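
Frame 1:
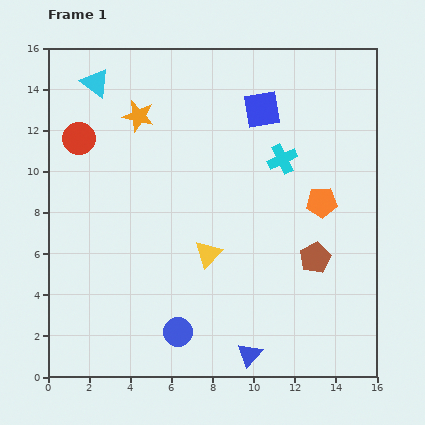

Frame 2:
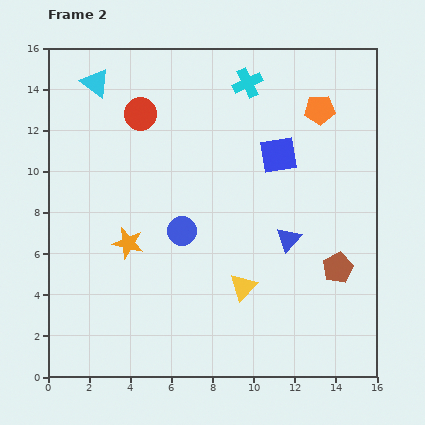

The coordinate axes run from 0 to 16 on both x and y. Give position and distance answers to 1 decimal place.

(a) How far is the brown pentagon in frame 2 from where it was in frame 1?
1.2

The brown pentagon moved from (13.0, 5.8) to (14.1, 5.3), a distance of √(1.1² + 0.5²) ≈ 1.2.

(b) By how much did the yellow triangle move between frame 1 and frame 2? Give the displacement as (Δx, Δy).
(1.7, -1.6)

The yellow triangle was at (7.8, 6.0) in frame 1 and (9.5, 4.4) in frame 2.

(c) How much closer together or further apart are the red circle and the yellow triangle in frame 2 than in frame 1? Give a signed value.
+1.4

Distance in frame 1: 8.4. Distance in frame 2: 9.8.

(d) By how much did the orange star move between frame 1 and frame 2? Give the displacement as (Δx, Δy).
(-0.5, -6.2)

The orange star was at (4.4, 12.7) in frame 1 and (3.9, 6.5) in frame 2.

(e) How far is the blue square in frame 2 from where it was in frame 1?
2.3

The blue square moved from (10.4, 13.0) to (11.2, 10.8), a distance of √(0.8² + 2.2²) ≈ 2.3.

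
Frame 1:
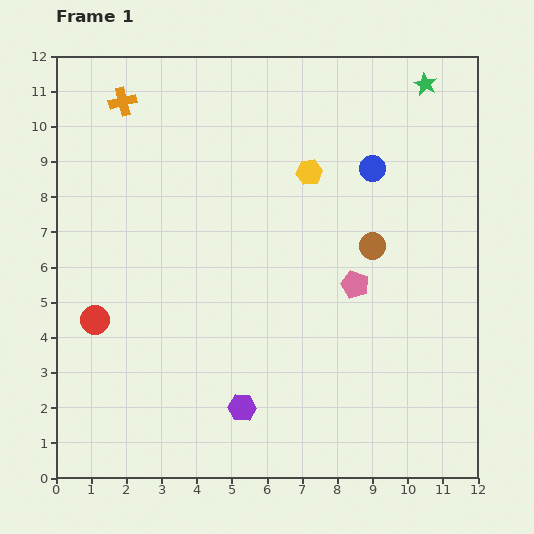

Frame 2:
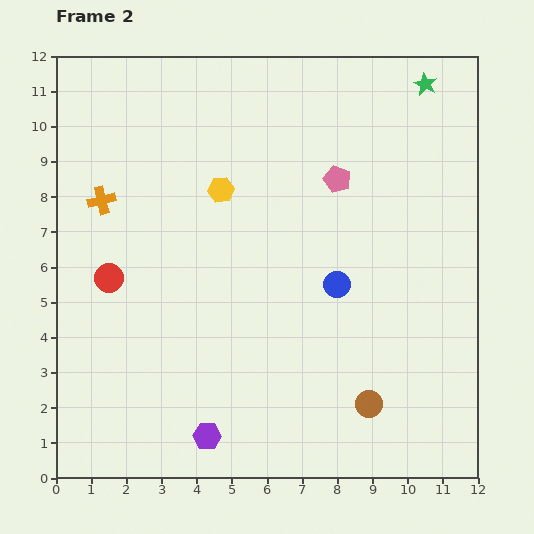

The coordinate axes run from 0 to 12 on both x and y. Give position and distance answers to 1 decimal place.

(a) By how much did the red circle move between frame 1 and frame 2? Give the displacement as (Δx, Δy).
(0.4, 1.2)

The red circle was at (1.1, 4.5) in frame 1 and (1.5, 5.7) in frame 2.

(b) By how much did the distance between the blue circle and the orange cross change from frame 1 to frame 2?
-0.2

Distance in frame 1: 7.3. Distance in frame 2: 7.1.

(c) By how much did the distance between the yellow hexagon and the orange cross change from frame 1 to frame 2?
-2.3

Distance in frame 1: 5.7. Distance in frame 2: 3.4.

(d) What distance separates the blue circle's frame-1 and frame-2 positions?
3.4

The blue circle moved from (9.0, 8.8) to (8.0, 5.5), a distance of √(1.0² + 3.3²) ≈ 3.4.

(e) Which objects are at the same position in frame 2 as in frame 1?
the green star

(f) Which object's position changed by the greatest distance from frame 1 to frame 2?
the brown circle

(moved 4.5; next 3.4)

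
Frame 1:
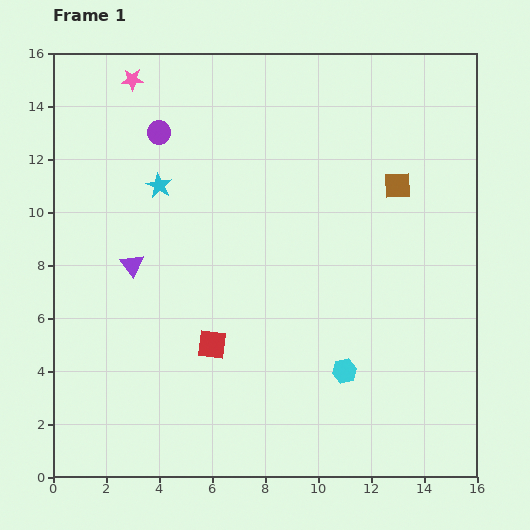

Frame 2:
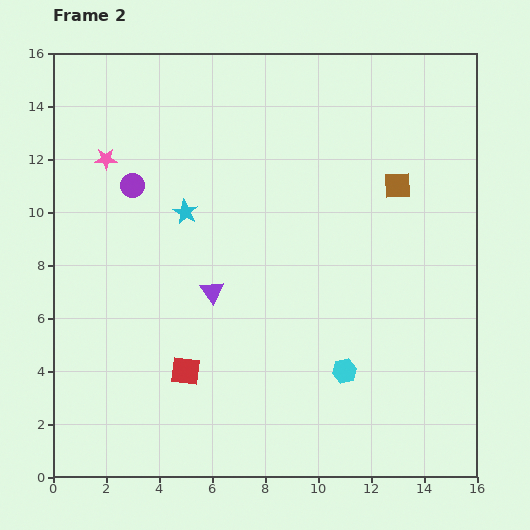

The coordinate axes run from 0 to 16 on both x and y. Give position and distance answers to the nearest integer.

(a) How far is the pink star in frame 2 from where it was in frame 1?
3

The pink star moved from (3, 15) to (2, 12), a distance of √(1² + 3²) ≈ 3.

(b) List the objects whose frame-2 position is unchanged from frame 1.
the cyan hexagon, the brown square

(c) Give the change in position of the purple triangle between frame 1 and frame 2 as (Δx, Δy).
(3, -1)

The purple triangle was at (3, 8) in frame 1 and (6, 7) in frame 2.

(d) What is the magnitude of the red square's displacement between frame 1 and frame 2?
1

The red square moved from (6, 5) to (5, 4), a distance of √(1² + 1²) ≈ 1.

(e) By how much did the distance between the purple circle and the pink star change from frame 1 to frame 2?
-1

Distance in frame 1: 2. Distance in frame 2: 1.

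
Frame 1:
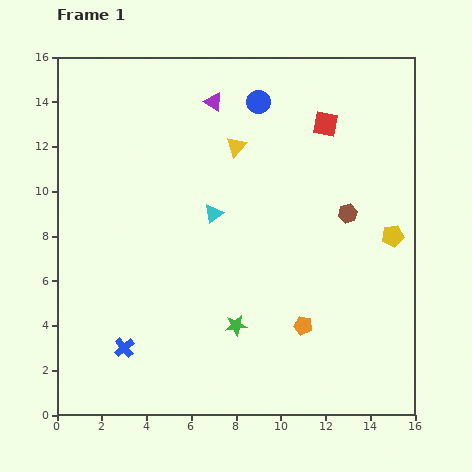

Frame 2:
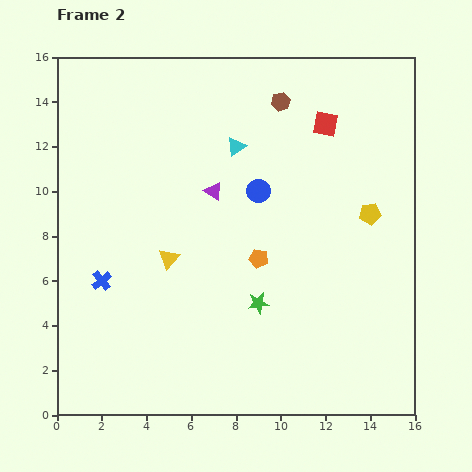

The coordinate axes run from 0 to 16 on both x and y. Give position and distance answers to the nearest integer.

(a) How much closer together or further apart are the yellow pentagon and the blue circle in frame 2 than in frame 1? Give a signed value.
-3

Distance in frame 1: 8. Distance in frame 2: 5.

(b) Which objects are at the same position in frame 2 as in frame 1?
the red square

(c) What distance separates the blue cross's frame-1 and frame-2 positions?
3

The blue cross moved from (3, 3) to (2, 6), a distance of √(1² + 3²) ≈ 3.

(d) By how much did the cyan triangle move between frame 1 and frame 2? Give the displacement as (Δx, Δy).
(1, 3)

The cyan triangle was at (7, 9) in frame 1 and (8, 12) in frame 2.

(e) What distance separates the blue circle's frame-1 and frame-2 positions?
4

The blue circle moved from (9, 14) to (9, 10), a distance of √(0² + 4²) ≈ 4.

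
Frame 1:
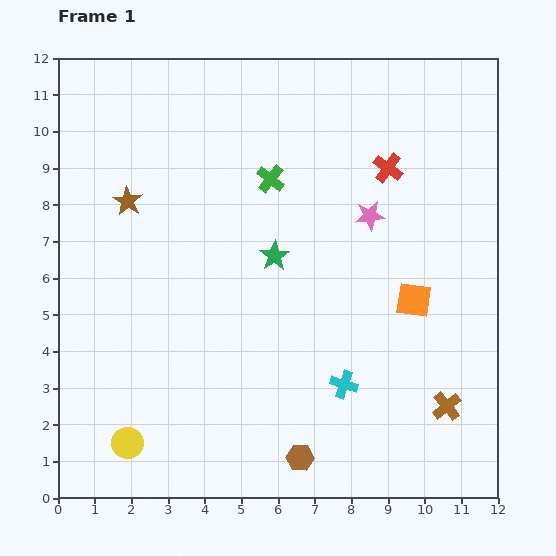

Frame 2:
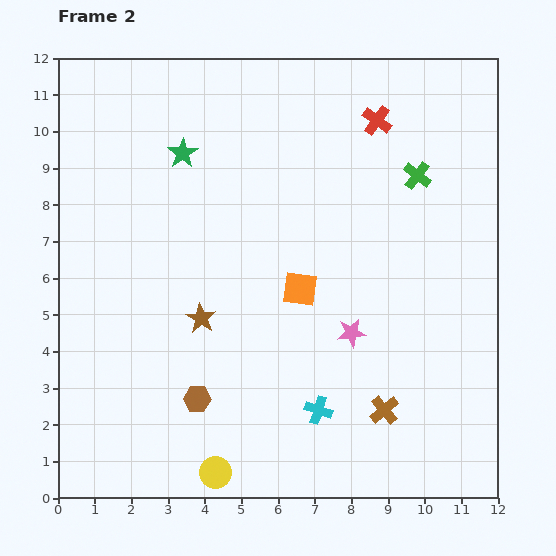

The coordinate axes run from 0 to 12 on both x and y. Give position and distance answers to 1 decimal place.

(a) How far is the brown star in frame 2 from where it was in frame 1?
3.8

The brown star moved from (1.9, 8.1) to (3.9, 4.9), a distance of √(2.0² + 3.2²) ≈ 3.8.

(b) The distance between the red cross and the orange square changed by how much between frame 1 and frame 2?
+1.4

Distance in frame 1: 3.7. Distance in frame 2: 5.1.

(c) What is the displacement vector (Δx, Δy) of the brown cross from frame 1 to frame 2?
(-1.7, -0.1)

The brown cross was at (10.6, 2.5) in frame 1 and (8.9, 2.4) in frame 2.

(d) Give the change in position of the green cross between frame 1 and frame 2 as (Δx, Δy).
(4.0, 0.1)

The green cross was at (5.8, 8.7) in frame 1 and (9.8, 8.8) in frame 2.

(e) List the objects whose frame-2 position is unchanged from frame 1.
none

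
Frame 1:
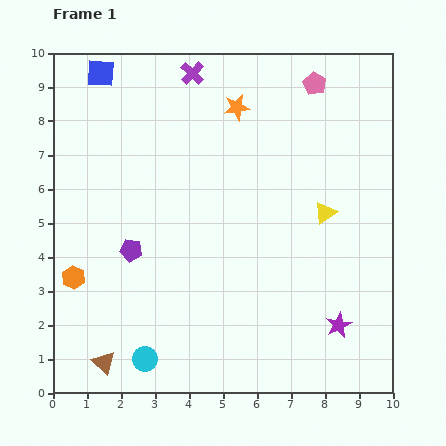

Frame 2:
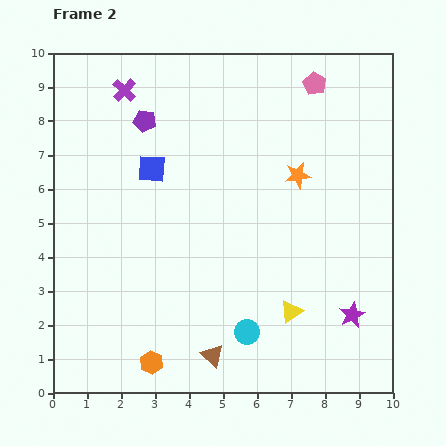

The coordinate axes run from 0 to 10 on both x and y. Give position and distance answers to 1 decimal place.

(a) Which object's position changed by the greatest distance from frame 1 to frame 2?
the purple pentagon

(moved 3.8; next 3.4)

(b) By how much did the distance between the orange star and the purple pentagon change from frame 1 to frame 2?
-0.4

Distance in frame 1: 5.2. Distance in frame 2: 4.8.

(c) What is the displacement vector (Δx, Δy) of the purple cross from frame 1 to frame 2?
(-2.0, -0.5)

The purple cross was at (4.1, 9.4) in frame 1 and (2.1, 8.9) in frame 2.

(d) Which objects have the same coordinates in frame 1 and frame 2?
the pink pentagon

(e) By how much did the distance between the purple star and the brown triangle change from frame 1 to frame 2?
-2.7

Distance in frame 1: 7.0. Distance in frame 2: 4.3.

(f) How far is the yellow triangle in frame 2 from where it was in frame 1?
3.1

The yellow triangle moved from (8.0, 5.3) to (7.0, 2.4), a distance of √(1.0² + 2.9²) ≈ 3.1.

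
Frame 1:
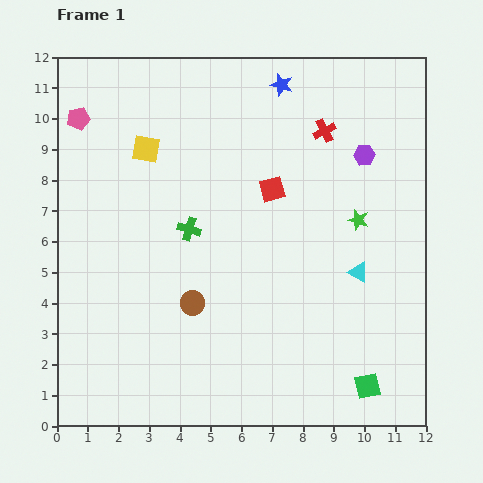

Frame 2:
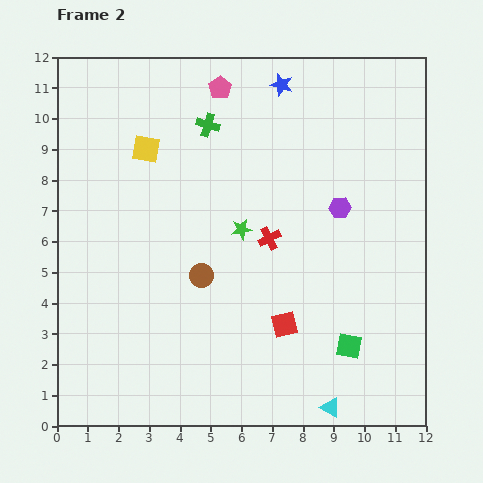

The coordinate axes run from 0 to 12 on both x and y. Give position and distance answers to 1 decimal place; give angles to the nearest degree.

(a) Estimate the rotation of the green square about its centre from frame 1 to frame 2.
24° clockwise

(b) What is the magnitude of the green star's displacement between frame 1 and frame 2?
3.8

The green star moved from (9.8, 6.7) to (6.0, 6.4), a distance of √(3.8² + 0.3²) ≈ 3.8.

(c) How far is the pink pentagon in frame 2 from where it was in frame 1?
4.7

The pink pentagon moved from (0.7, 10.0) to (5.3, 11.0), a distance of √(4.6² + 1.0²) ≈ 4.7.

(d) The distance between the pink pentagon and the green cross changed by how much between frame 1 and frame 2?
-3.8

Distance in frame 1: 5.1. Distance in frame 2: 1.3.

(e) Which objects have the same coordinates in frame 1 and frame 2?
the yellow square, the blue star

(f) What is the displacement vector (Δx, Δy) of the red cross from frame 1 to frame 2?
(-1.8, -3.5)

The red cross was at (8.7, 9.6) in frame 1 and (6.9, 6.1) in frame 2.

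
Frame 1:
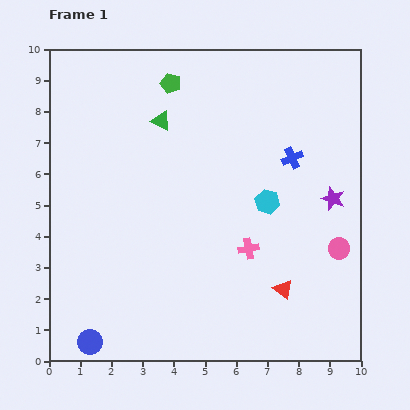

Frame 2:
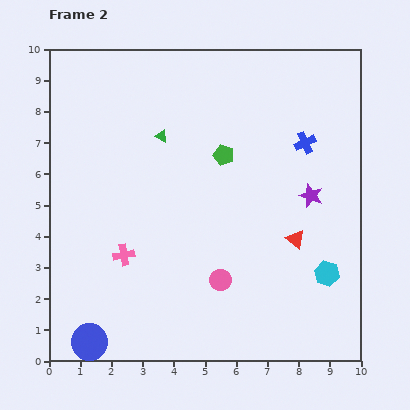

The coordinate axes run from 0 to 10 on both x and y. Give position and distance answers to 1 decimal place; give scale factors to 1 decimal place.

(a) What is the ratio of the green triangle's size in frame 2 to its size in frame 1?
0.6×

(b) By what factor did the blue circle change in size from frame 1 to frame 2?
1.5×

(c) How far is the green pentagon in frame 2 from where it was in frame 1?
2.9

The green pentagon moved from (3.9, 8.9) to (5.6, 6.6), a distance of √(1.7² + 2.3²) ≈ 2.9.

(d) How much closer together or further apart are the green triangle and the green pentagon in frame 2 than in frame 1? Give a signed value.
+0.9

Distance in frame 1: 1.2. Distance in frame 2: 2.1.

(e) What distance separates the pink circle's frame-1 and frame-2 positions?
3.9

The pink circle moved from (9.3, 3.6) to (5.5, 2.6), a distance of √(3.8² + 1.0²) ≈ 3.9.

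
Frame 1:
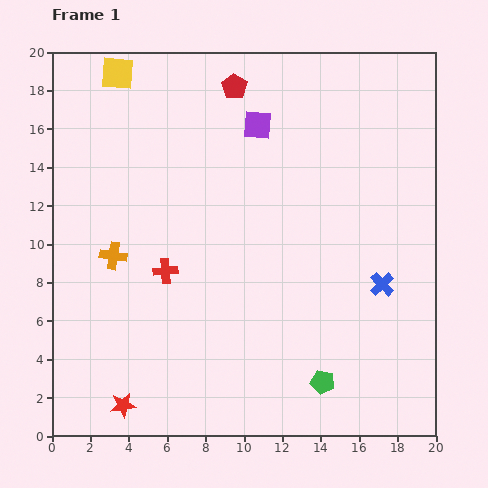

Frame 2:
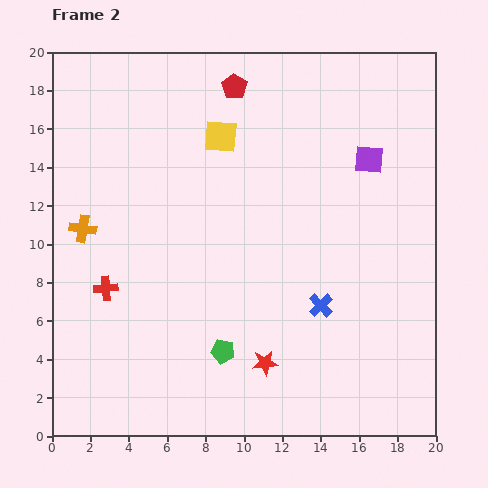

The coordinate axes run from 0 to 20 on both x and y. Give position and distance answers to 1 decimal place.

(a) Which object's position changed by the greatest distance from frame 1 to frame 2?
the red star

(moved 7.7; next 6.3)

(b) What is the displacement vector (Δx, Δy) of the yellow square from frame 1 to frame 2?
(5.4, -3.3)

The yellow square was at (3.4, 18.9) in frame 1 and (8.8, 15.6) in frame 2.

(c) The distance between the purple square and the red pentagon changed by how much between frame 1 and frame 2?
+5.7

Distance in frame 1: 2.3. Distance in frame 2: 8.0.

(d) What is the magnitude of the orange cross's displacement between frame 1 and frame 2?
2.1

The orange cross moved from (3.2, 9.4) to (1.6, 10.8), a distance of √(1.6² + 1.4²) ≈ 2.1.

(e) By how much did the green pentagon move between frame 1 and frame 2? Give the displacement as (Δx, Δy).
(-5.2, 1.6)

The green pentagon was at (14.1, 2.8) in frame 1 and (8.9, 4.4) in frame 2.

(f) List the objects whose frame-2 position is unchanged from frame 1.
the red pentagon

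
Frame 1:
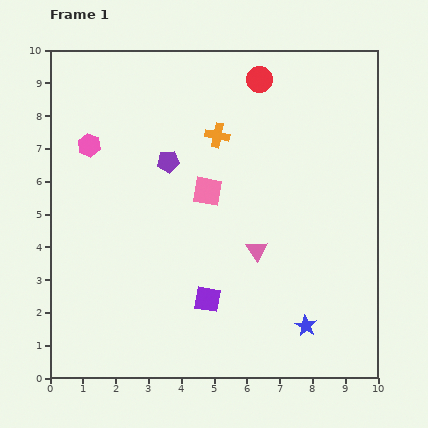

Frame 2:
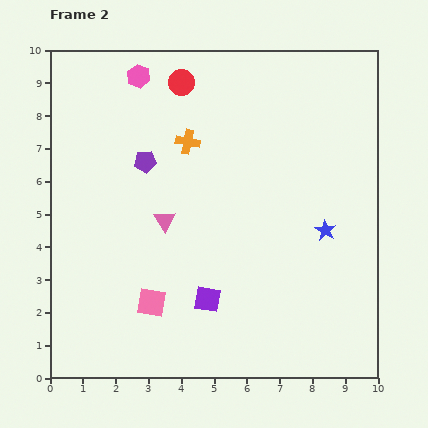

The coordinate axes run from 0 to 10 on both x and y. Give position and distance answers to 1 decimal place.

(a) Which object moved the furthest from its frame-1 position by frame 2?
the pink square

(moved 3.8; next 3.0)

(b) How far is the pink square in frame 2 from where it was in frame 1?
3.8

The pink square moved from (4.8, 5.7) to (3.1, 2.3), a distance of √(1.7² + 3.4²) ≈ 3.8.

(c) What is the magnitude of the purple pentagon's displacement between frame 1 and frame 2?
0.7

The purple pentagon moved from (3.6, 6.6) to (2.9, 6.6), a distance of √(0.7² + 0.0²) ≈ 0.7.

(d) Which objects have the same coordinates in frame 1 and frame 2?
the purple square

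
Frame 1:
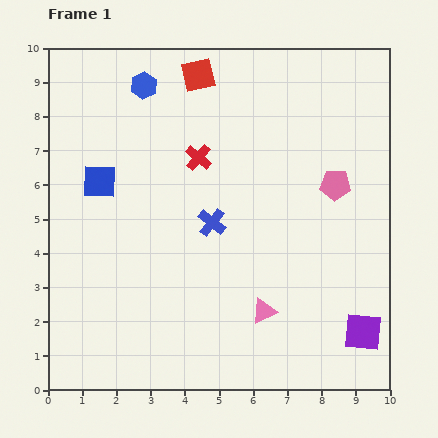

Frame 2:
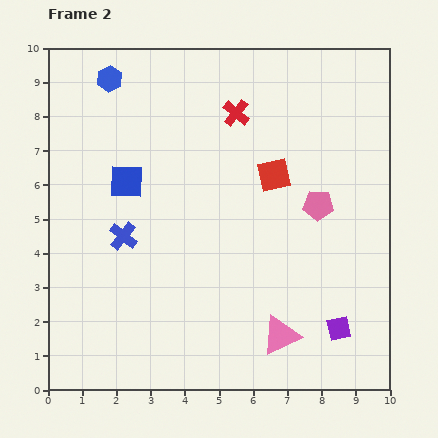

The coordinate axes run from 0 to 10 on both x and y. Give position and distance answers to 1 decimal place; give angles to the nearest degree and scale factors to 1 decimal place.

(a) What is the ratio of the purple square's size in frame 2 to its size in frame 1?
0.6×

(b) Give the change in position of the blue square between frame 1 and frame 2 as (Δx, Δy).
(0.8, 0.0)

The blue square was at (1.5, 6.1) in frame 1 and (2.3, 6.1) in frame 2.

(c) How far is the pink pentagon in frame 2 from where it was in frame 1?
0.8

The pink pentagon moved from (8.4, 6.0) to (7.9, 5.4), a distance of √(0.5² + 0.6²) ≈ 0.8.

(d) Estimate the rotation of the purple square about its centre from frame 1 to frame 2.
18° counter-clockwise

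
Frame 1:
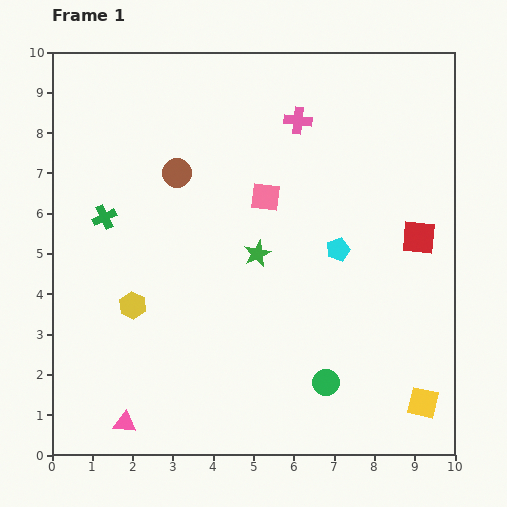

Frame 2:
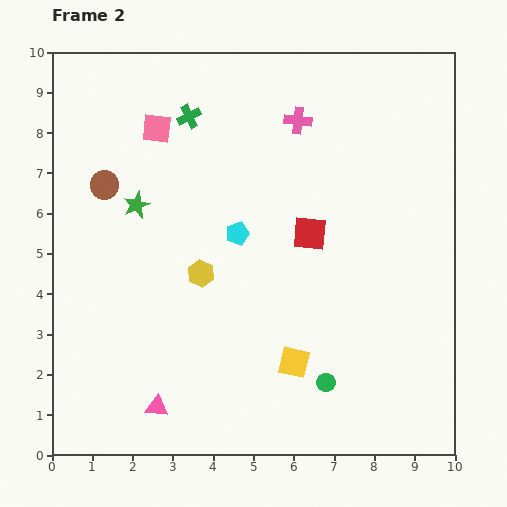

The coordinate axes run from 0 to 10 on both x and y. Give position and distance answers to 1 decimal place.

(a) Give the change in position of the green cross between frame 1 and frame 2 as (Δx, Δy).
(2.1, 2.5)

The green cross was at (1.3, 5.9) in frame 1 and (3.4, 8.4) in frame 2.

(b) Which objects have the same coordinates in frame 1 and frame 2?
the pink cross, the green circle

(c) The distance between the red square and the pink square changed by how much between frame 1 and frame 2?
+0.7

Distance in frame 1: 3.9. Distance in frame 2: 4.6.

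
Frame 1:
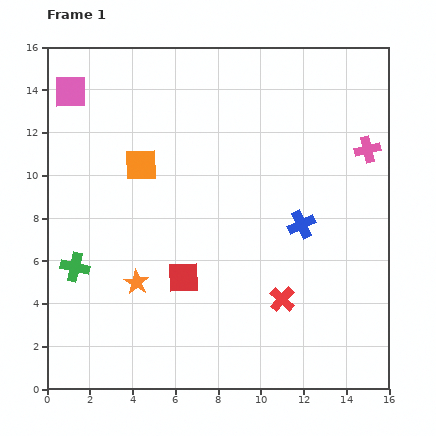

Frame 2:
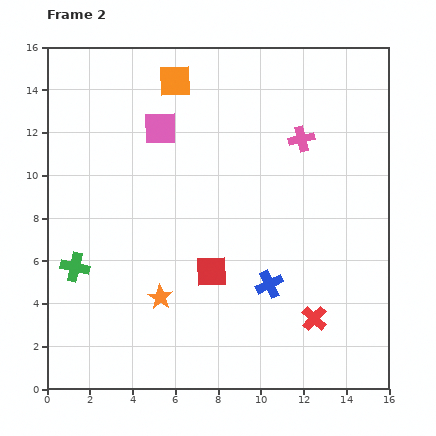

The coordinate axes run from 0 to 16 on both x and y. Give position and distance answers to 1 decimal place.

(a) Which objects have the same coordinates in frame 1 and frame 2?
the green cross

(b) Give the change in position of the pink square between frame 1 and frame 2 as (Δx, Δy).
(4.2, -1.7)

The pink square was at (1.1, 13.9) in frame 1 and (5.3, 12.2) in frame 2.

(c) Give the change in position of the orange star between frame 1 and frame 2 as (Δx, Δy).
(1.1, -0.7)

The orange star was at (4.2, 5.0) in frame 1 and (5.3, 4.3) in frame 2.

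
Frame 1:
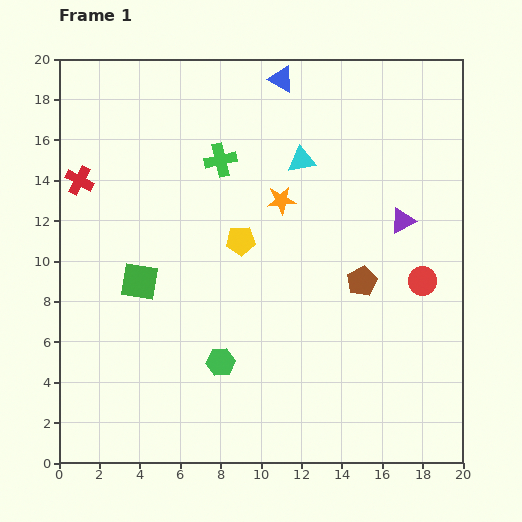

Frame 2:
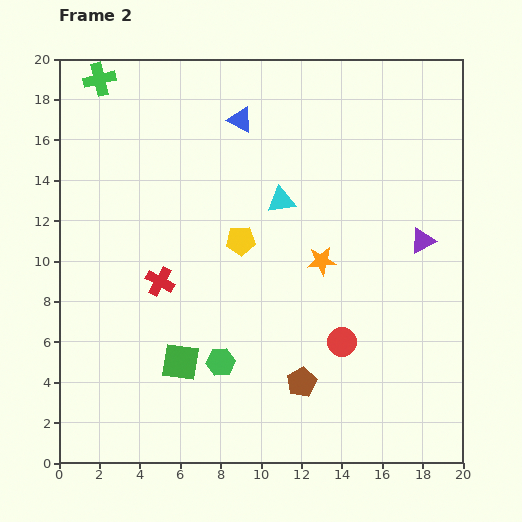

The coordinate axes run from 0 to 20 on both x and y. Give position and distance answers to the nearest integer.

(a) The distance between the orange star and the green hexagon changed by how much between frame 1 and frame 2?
-2

Distance in frame 1: 9. Distance in frame 2: 7.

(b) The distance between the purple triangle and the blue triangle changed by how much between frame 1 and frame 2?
+2

Distance in frame 1: 9. Distance in frame 2: 11.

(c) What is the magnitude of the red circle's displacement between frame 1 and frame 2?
5

The red circle moved from (18, 9) to (14, 6), a distance of √(4² + 3²) ≈ 5.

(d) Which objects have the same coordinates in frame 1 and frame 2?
the green hexagon, the yellow pentagon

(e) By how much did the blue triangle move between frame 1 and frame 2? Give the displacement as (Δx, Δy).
(-2, -2)

The blue triangle was at (11, 19) in frame 1 and (9, 17) in frame 2.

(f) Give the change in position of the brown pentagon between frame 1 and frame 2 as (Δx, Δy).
(-3, -5)

The brown pentagon was at (15, 9) in frame 1 and (12, 4) in frame 2.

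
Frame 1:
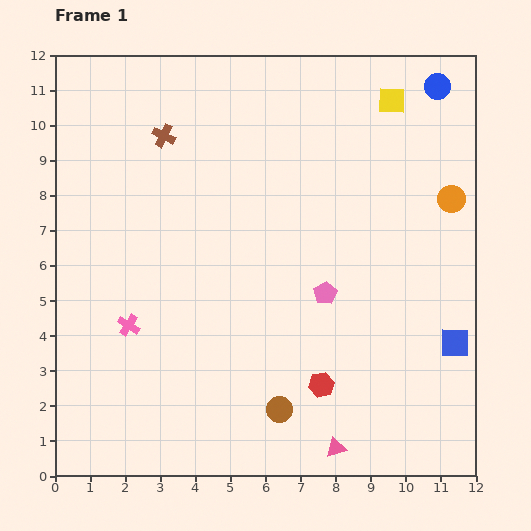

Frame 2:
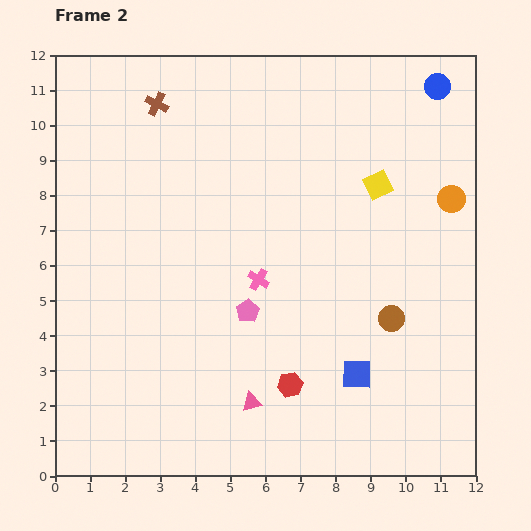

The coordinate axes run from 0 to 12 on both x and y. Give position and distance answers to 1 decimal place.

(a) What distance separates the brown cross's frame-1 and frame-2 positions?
0.9

The brown cross moved from (3.1, 9.7) to (2.9, 10.6), a distance of √(0.2² + 0.9²) ≈ 0.9.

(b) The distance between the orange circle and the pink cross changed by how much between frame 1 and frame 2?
-3.9

Distance in frame 1: 9.9. Distance in frame 2: 6.0.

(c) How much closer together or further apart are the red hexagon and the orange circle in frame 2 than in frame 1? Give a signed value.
+0.5

Distance in frame 1: 6.5. Distance in frame 2: 7.0.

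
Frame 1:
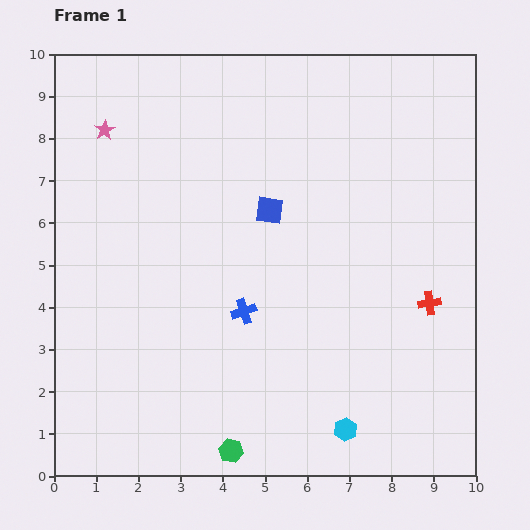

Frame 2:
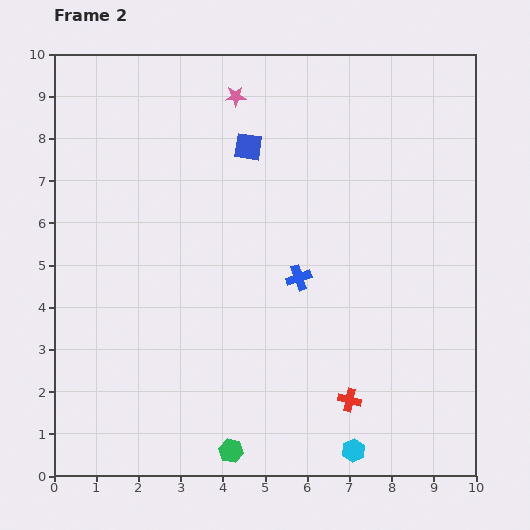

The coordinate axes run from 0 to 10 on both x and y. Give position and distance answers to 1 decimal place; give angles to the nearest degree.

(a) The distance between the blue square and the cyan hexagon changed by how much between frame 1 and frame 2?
+2.1

Distance in frame 1: 5.5. Distance in frame 2: 7.6.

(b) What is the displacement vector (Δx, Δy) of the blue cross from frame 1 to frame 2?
(1.3, 0.8)

The blue cross was at (4.5, 3.9) in frame 1 and (5.8, 4.7) in frame 2.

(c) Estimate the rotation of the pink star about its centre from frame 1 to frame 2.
28° clockwise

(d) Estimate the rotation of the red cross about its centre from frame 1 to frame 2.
20° clockwise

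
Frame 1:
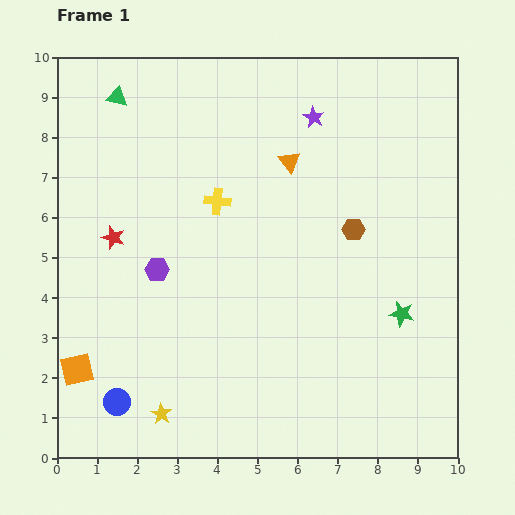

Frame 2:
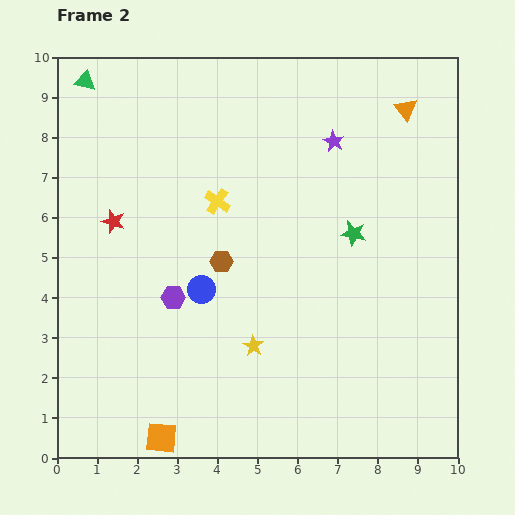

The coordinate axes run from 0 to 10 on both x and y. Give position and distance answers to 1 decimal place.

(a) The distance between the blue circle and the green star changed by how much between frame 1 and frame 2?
-3.4

Distance in frame 1: 7.4. Distance in frame 2: 4.0.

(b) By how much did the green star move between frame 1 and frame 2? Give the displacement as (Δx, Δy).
(-1.2, 2.0)

The green star was at (8.6, 3.6) in frame 1 and (7.4, 5.6) in frame 2.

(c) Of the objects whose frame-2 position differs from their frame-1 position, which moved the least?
the red star

(moved 0.4)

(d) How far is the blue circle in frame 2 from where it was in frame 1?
3.5

The blue circle moved from (1.5, 1.4) to (3.6, 4.2), a distance of √(2.1² + 2.8²) ≈ 3.5.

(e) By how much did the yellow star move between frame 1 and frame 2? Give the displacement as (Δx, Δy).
(2.3, 1.7)

The yellow star was at (2.6, 1.1) in frame 1 and (4.9, 2.8) in frame 2.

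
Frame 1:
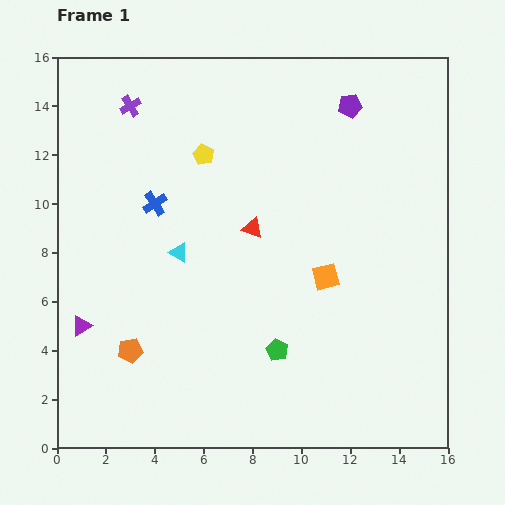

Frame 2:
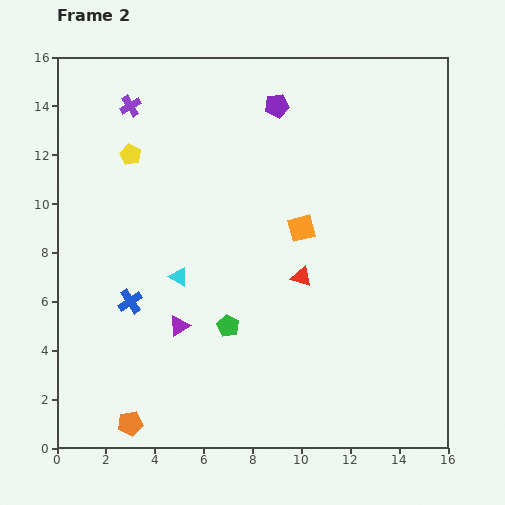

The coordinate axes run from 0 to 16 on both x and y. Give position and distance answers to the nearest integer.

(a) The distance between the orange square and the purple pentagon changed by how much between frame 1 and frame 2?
-2

Distance in frame 1: 7. Distance in frame 2: 5.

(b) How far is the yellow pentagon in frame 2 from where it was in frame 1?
3

The yellow pentagon moved from (6, 12) to (3, 12), a distance of √(3² + 0²) ≈ 3.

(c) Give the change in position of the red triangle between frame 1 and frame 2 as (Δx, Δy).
(2, -2)

The red triangle was at (8, 9) in frame 1 and (10, 7) in frame 2.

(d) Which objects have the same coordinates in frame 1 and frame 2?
the purple cross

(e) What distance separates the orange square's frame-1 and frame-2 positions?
2

The orange square moved from (11, 7) to (10, 9), a distance of √(1² + 2²) ≈ 2.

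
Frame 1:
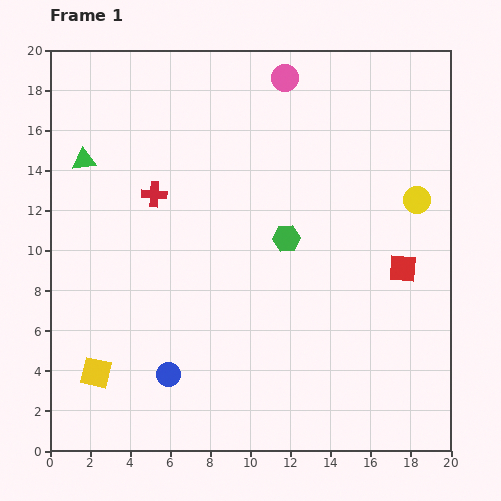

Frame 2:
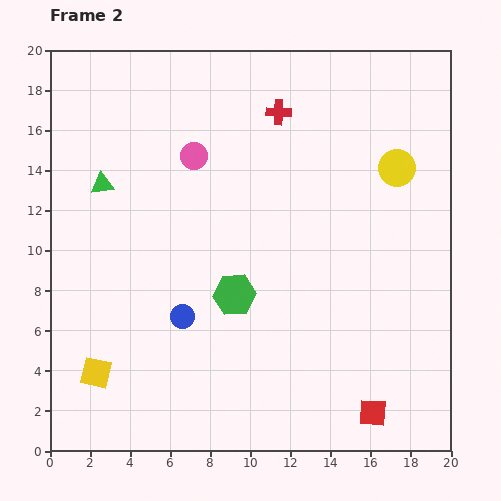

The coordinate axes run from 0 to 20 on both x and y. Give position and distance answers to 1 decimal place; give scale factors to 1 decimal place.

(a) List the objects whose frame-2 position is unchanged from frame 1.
the yellow square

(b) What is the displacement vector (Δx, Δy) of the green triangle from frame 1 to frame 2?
(0.9, -1.2)

The green triangle was at (1.7, 14.5) in frame 1 and (2.6, 13.3) in frame 2.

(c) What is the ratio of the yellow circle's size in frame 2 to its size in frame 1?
1.4×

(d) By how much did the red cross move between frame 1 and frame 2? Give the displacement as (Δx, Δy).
(6.2, 4.1)

The red cross was at (5.2, 12.8) in frame 1 and (11.4, 16.9) in frame 2.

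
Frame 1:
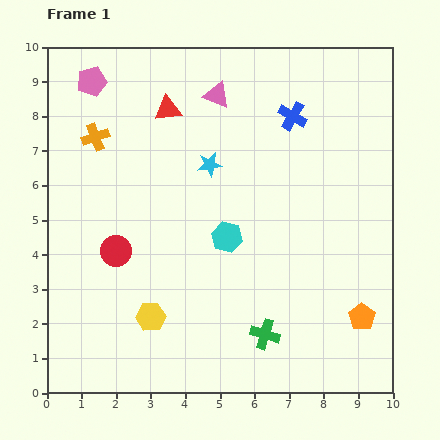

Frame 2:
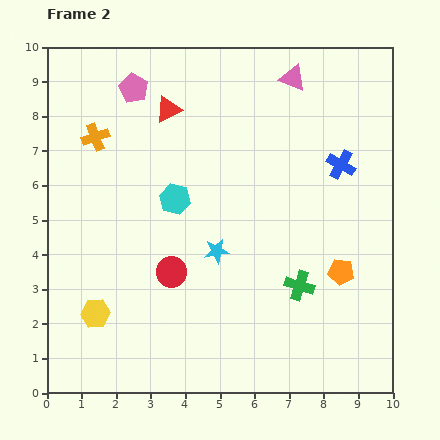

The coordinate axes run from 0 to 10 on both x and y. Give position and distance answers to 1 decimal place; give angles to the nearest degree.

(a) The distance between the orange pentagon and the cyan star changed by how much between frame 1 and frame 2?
-2.6

Distance in frame 1: 6.2. Distance in frame 2: 3.6.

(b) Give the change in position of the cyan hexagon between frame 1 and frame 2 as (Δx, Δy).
(-1.5, 1.1)

The cyan hexagon was at (5.2, 4.5) in frame 1 and (3.7, 5.6) in frame 2.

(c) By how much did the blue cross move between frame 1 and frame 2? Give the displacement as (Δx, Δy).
(1.4, -1.4)

The blue cross was at (7.1, 8.0) in frame 1 and (8.5, 6.6) in frame 2.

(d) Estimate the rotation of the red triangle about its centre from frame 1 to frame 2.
18° counter-clockwise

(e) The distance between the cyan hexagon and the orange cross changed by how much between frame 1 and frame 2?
-1.9

Distance in frame 1: 4.8. Distance in frame 2: 2.9.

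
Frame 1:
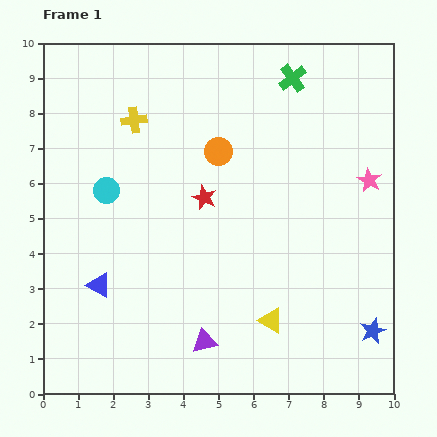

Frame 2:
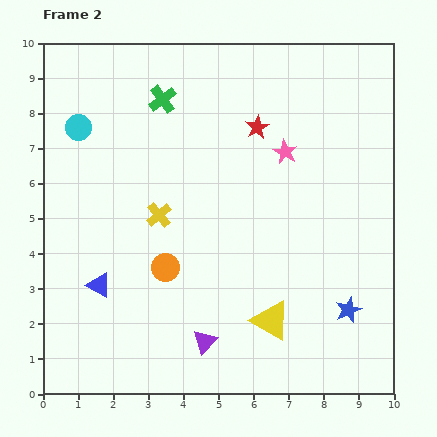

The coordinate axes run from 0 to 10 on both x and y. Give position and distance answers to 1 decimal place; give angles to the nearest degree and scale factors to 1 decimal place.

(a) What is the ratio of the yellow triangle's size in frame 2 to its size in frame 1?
1.6×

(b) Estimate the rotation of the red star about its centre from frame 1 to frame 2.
19° clockwise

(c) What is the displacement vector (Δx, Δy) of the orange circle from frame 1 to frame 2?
(-1.5, -3.3)

The orange circle was at (5.0, 6.9) in frame 1 and (3.5, 3.6) in frame 2.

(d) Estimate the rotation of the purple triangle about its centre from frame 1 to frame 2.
34° counter-clockwise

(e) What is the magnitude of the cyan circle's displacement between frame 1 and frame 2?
2.0

The cyan circle moved from (1.8, 5.8) to (1.0, 7.6), a distance of √(0.8² + 1.8²) ≈ 2.0.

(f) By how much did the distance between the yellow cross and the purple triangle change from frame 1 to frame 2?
-2.8

Distance in frame 1: 6.6. Distance in frame 2: 3.8.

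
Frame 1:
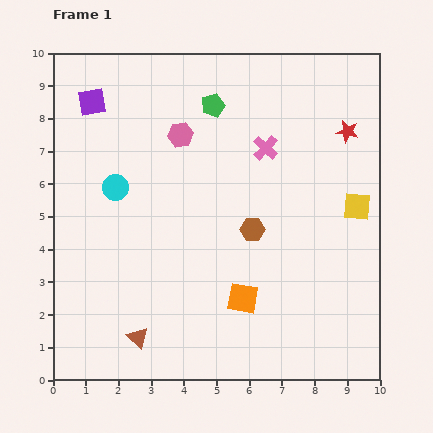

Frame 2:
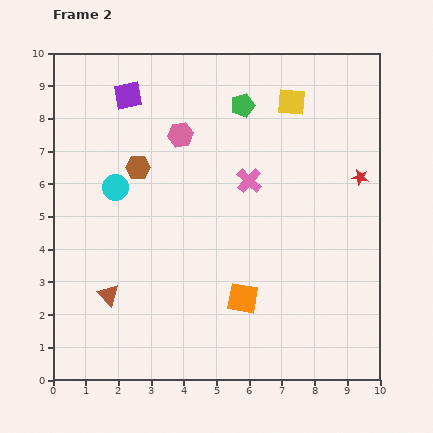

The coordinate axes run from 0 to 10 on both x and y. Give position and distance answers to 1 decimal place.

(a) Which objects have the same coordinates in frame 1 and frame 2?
the pink hexagon, the orange square, the cyan circle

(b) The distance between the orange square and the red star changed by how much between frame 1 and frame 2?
-0.8

Distance in frame 1: 6.0. Distance in frame 2: 5.2.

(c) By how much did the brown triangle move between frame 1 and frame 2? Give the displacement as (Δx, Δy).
(-0.9, 1.3)

The brown triangle was at (2.6, 1.3) in frame 1 and (1.7, 2.6) in frame 2.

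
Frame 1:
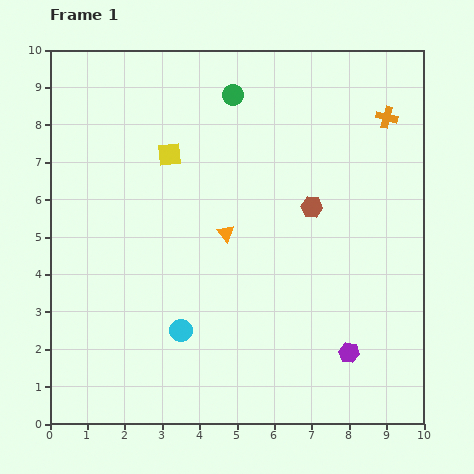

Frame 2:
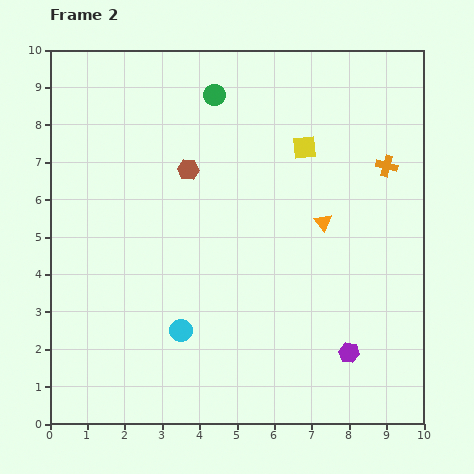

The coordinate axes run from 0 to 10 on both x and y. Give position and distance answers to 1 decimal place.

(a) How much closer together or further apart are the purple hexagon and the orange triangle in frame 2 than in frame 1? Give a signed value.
-1.0

Distance in frame 1: 4.6. Distance in frame 2: 3.6.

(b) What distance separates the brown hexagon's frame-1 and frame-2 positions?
3.4

The brown hexagon moved from (7.0, 5.8) to (3.7, 6.8), a distance of √(3.3² + 1.0²) ≈ 3.4.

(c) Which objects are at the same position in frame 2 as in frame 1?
the purple hexagon, the cyan circle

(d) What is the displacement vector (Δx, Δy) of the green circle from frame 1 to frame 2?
(-0.5, 0.0)

The green circle was at (4.9, 8.8) in frame 1 and (4.4, 8.8) in frame 2.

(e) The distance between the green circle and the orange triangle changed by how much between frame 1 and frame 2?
+0.8

Distance in frame 1: 3.7. Distance in frame 2: 4.5.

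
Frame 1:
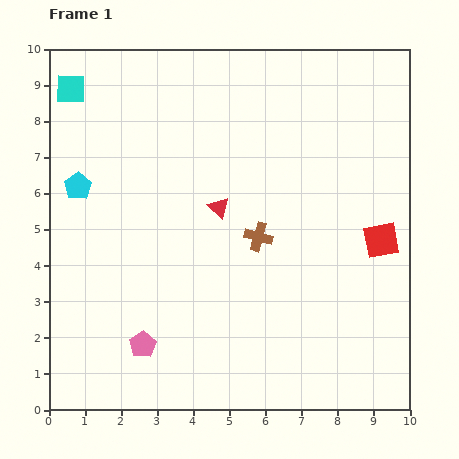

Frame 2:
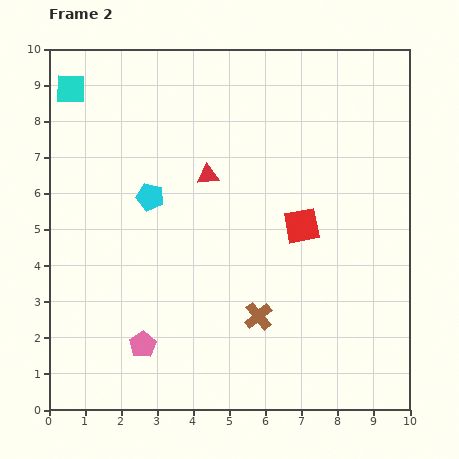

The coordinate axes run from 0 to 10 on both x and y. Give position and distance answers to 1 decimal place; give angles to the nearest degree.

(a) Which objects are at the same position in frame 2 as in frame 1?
the pink pentagon, the cyan square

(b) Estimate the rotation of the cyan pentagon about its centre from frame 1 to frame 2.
24° counter-clockwise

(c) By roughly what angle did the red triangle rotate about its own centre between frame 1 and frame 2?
49° counter-clockwise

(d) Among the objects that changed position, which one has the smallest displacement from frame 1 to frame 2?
the red triangle

(moved 0.9)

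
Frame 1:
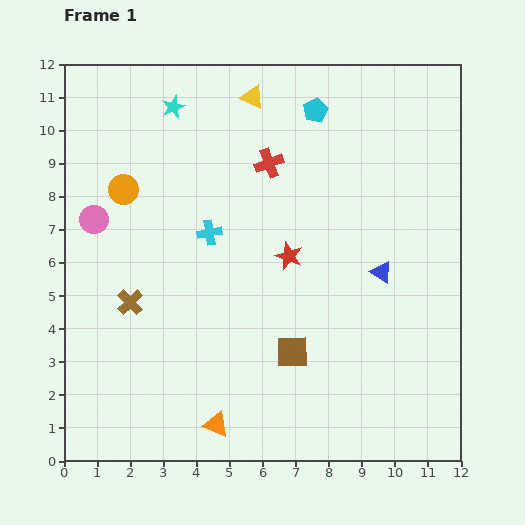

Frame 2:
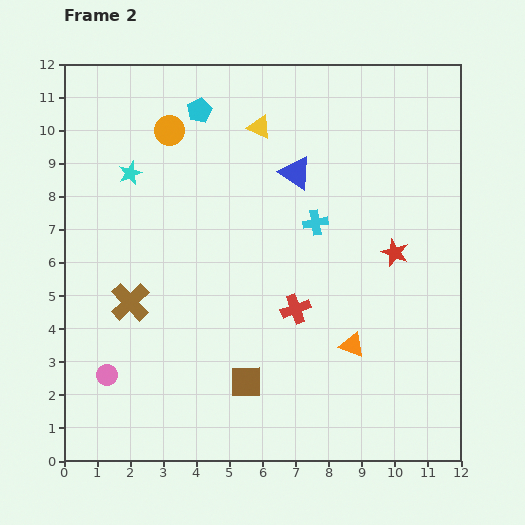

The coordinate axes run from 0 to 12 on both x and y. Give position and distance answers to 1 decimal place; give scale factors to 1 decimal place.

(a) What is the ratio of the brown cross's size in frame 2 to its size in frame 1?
1.5×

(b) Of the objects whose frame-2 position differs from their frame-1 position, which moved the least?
the yellow triangle

(moved 0.9)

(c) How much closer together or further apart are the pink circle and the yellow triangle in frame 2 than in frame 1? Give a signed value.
+2.7

Distance in frame 1: 6.1. Distance in frame 2: 8.8.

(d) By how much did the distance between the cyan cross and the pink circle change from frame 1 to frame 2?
+4.3

Distance in frame 1: 3.5. Distance in frame 2: 7.8.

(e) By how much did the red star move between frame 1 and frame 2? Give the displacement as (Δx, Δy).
(3.2, 0.1)

The red star was at (6.8, 6.2) in frame 1 and (10.0, 6.3) in frame 2.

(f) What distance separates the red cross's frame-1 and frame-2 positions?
4.5

The red cross moved from (6.2, 9.0) to (7.0, 4.6), a distance of √(0.8² + 4.4²) ≈ 4.5.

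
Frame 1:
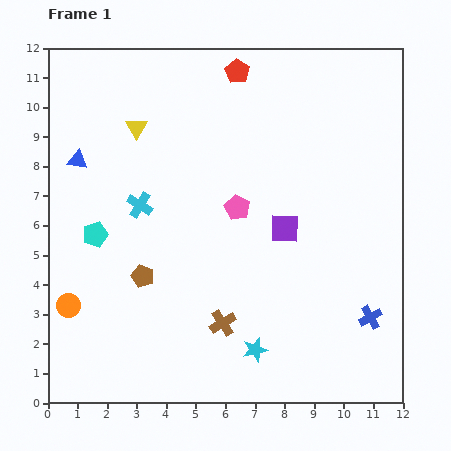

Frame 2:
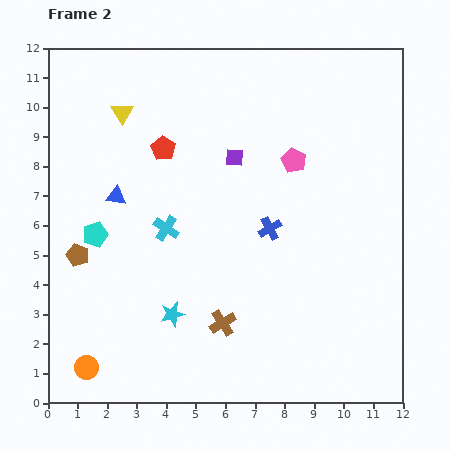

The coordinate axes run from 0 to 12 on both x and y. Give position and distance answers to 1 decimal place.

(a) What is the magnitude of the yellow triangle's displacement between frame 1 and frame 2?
0.7

The yellow triangle moved from (3.0, 9.3) to (2.5, 9.8), a distance of √(0.5² + 0.5²) ≈ 0.7.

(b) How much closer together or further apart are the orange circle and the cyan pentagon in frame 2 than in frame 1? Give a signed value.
+1.9

Distance in frame 1: 2.6. Distance in frame 2: 4.5.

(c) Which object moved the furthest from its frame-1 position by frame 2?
the blue cross

(moved 4.5; next 3.6)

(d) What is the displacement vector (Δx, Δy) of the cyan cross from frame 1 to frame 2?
(0.9, -0.8)

The cyan cross was at (3.1, 6.7) in frame 1 and (4.0, 5.9) in frame 2.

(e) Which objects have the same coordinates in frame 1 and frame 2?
the brown cross, the cyan pentagon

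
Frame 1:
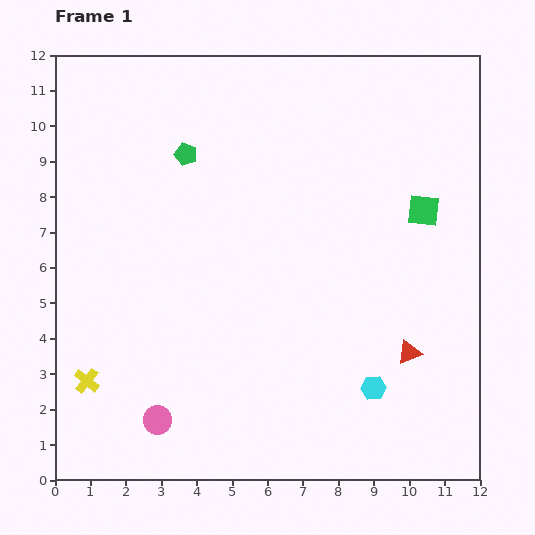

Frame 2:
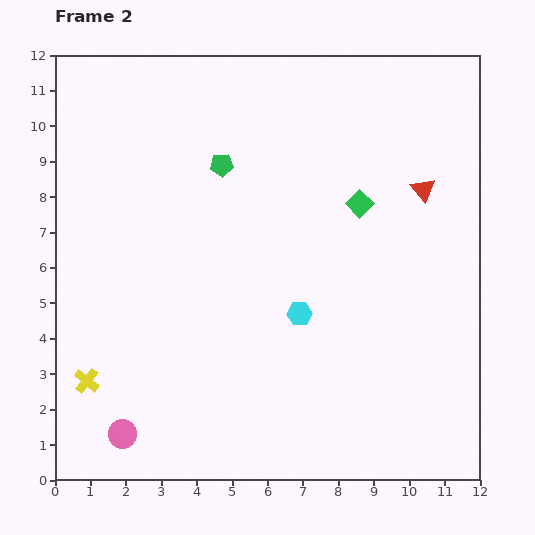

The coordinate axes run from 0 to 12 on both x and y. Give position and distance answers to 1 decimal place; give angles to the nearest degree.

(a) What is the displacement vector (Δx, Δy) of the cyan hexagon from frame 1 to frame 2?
(-2.1, 2.1)

The cyan hexagon was at (9.0, 2.6) in frame 1 and (6.9, 4.7) in frame 2.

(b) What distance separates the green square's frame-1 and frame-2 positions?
1.8

The green square moved from (10.4, 7.6) to (8.6, 7.8), a distance of √(1.8² + 0.2²) ≈ 1.8.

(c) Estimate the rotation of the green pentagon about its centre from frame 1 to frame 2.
21° counter-clockwise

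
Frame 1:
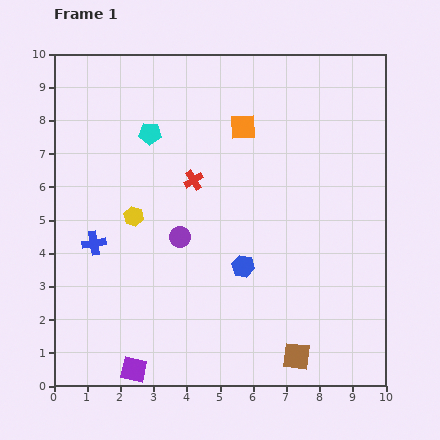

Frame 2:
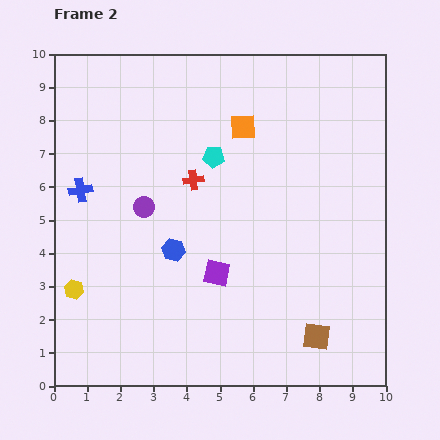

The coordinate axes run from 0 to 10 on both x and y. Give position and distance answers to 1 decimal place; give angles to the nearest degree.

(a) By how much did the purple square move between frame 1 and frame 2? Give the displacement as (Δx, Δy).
(2.5, 2.9)

The purple square was at (2.4, 0.5) in frame 1 and (4.9, 3.4) in frame 2.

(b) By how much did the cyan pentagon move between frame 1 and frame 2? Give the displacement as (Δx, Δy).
(1.9, -0.7)

The cyan pentagon was at (2.9, 7.6) in frame 1 and (4.8, 6.9) in frame 2.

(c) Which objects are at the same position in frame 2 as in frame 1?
the red cross, the orange square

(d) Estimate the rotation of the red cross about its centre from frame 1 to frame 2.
24° clockwise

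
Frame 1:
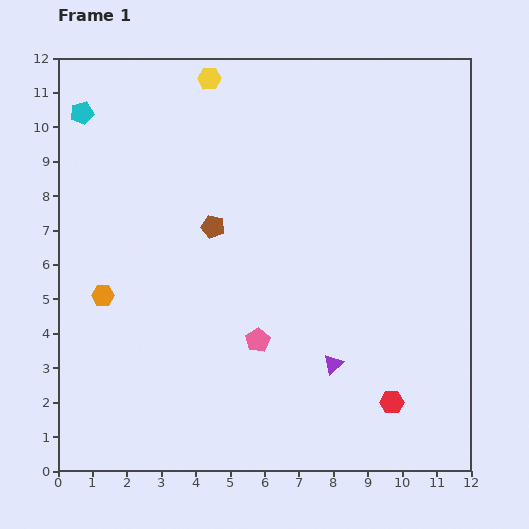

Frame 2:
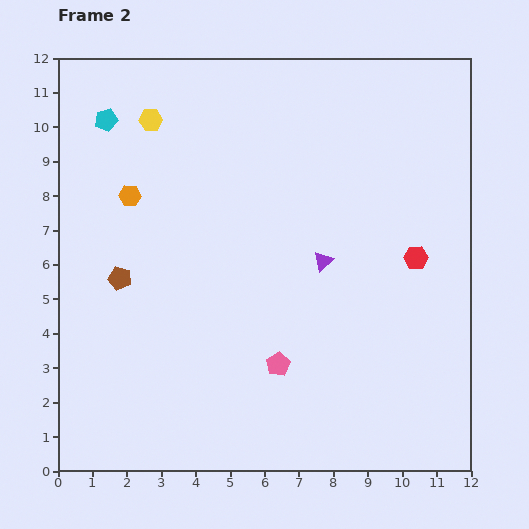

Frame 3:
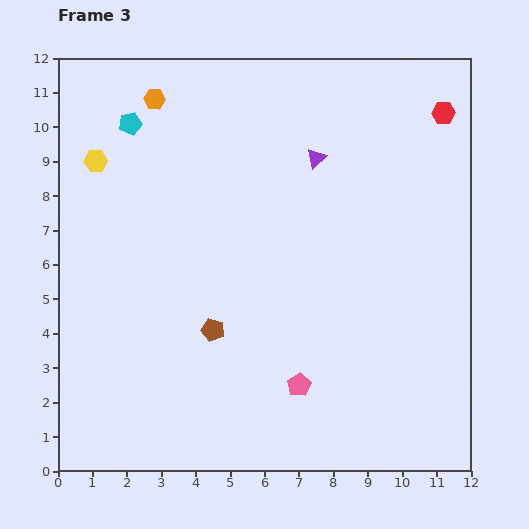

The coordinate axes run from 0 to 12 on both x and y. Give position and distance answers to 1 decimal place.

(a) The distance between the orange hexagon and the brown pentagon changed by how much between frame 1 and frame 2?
-1.4

Distance in frame 1: 3.8. Distance in frame 2: 2.4.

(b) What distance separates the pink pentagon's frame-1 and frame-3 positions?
1.8

The pink pentagon moved from (5.8, 3.8) to (7.0, 2.5), a distance of √(1.2² + 1.3²) ≈ 1.8.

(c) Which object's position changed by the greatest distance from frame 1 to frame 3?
the red hexagon

(moved 8.5; next 6.0)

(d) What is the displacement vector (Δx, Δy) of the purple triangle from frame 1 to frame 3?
(-0.5, 6.0)

The purple triangle was at (8.0, 3.1) in frame 1 and (7.5, 9.1) in frame 3.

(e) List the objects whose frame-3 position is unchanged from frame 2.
none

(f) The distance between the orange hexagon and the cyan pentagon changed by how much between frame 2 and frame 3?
-1.3

Distance in frame 2: 2.3. Distance in frame 3: 1.0.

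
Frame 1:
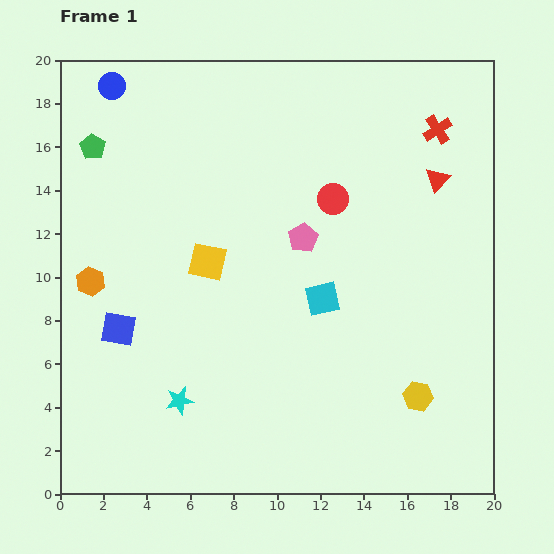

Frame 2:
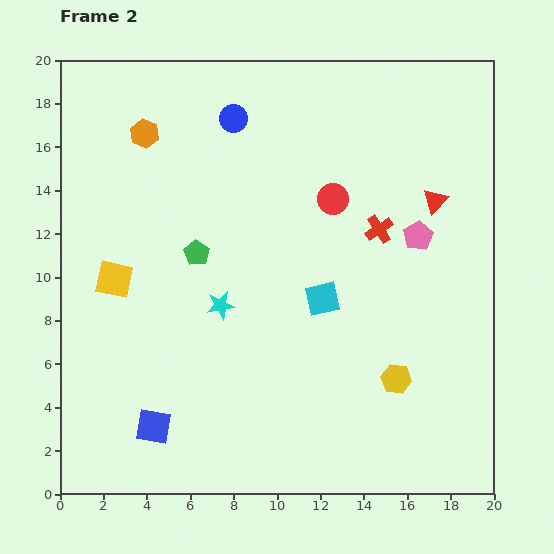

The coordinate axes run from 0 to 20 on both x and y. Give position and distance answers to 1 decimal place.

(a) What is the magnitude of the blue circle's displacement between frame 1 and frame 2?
5.8

The blue circle moved from (2.4, 18.8) to (8.0, 17.3), a distance of √(5.6² + 1.5²) ≈ 5.8.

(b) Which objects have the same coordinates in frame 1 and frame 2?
the red circle, the cyan square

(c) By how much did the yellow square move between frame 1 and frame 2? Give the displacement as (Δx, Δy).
(-4.3, -0.8)

The yellow square was at (6.8, 10.7) in frame 1 and (2.5, 9.9) in frame 2.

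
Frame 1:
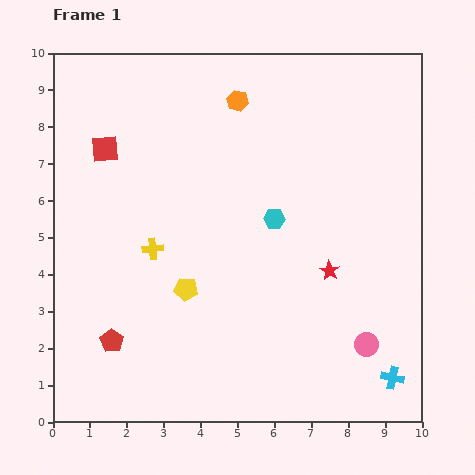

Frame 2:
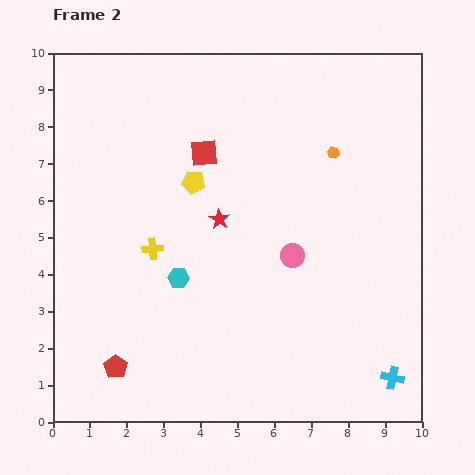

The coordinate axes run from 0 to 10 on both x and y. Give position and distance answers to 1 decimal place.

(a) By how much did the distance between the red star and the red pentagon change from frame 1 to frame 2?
-1.3

Distance in frame 1: 6.2. Distance in frame 2: 4.9.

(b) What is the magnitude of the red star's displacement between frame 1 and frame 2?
3.3

The red star moved from (7.5, 4.1) to (4.5, 5.5), a distance of √(3.0² + 1.4²) ≈ 3.3.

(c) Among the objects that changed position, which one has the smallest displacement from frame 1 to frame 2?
the red pentagon

(moved 0.7)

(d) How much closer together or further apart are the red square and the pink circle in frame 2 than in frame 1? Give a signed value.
-5.2

Distance in frame 1: 8.9. Distance in frame 2: 3.7.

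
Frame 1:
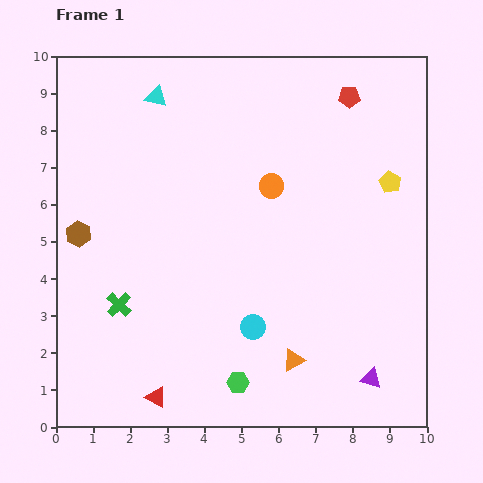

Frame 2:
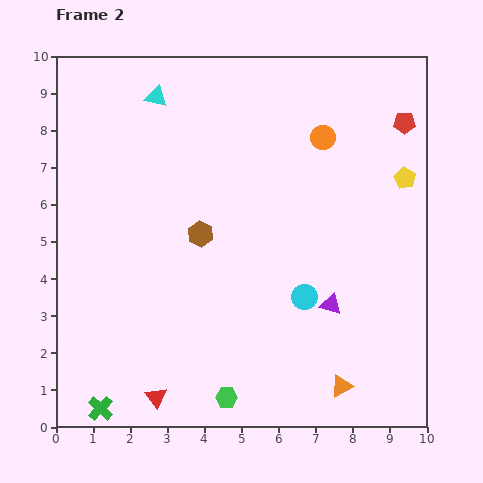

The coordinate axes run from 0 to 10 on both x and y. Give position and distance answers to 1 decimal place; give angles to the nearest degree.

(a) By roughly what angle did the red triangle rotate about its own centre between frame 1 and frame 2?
26° clockwise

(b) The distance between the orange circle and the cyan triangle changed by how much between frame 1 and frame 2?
+0.7

Distance in frame 1: 3.9. Distance in frame 2: 4.6.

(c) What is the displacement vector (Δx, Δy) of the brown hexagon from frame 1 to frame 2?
(3.3, 0.0)

The brown hexagon was at (0.6, 5.2) in frame 1 and (3.9, 5.2) in frame 2.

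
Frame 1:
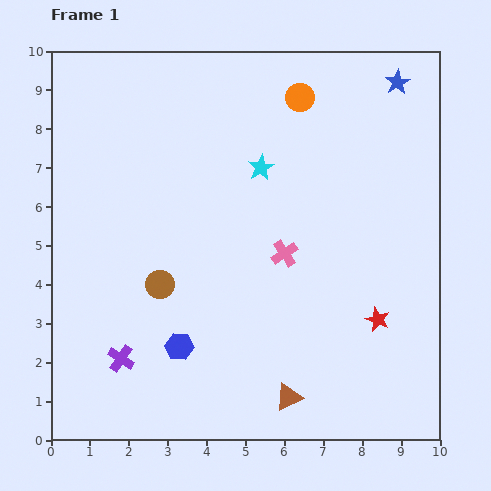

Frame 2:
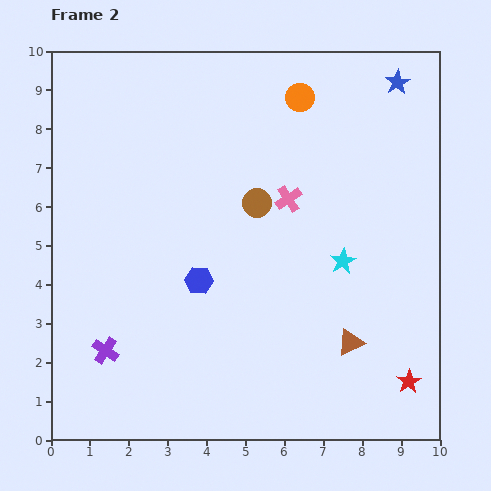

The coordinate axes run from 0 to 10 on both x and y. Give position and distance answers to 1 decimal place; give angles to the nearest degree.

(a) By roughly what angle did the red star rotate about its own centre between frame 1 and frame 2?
18° clockwise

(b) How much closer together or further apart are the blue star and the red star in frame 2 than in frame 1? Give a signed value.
+1.6

Distance in frame 1: 6.1. Distance in frame 2: 7.7.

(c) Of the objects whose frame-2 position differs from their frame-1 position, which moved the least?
the purple cross

(moved 0.4)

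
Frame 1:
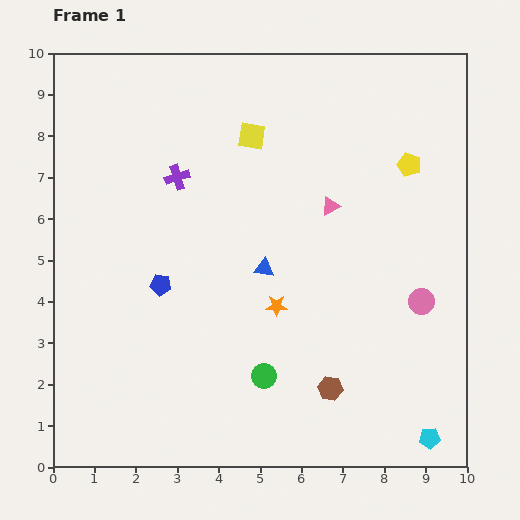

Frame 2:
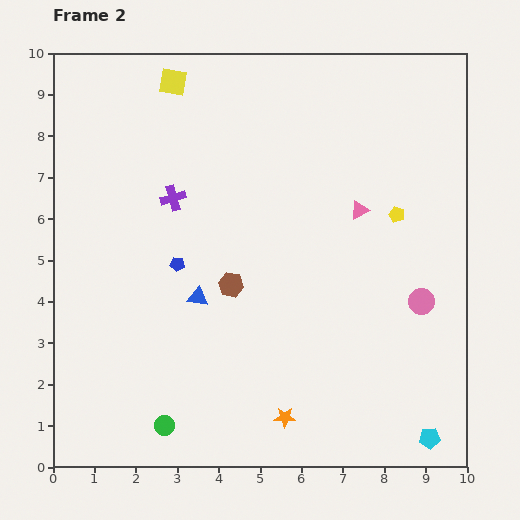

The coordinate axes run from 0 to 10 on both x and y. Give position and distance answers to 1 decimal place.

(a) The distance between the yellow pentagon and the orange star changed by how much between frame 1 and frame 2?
+0.9

Distance in frame 1: 4.7. Distance in frame 2: 5.6.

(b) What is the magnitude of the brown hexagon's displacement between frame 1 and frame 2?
3.5

The brown hexagon moved from (6.7, 1.9) to (4.3, 4.4), a distance of √(2.4² + 2.5²) ≈ 3.5.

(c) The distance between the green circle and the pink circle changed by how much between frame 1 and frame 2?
+2.7

Distance in frame 1: 4.2. Distance in frame 2: 6.9.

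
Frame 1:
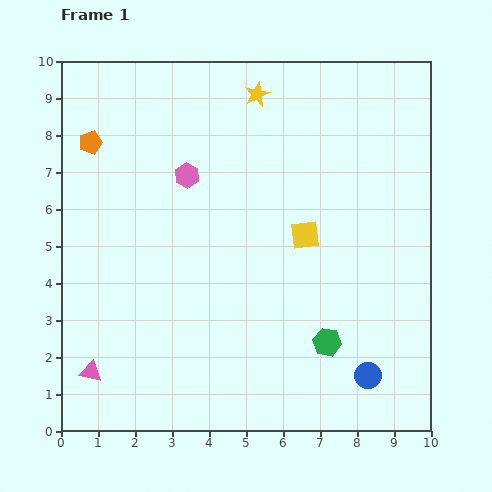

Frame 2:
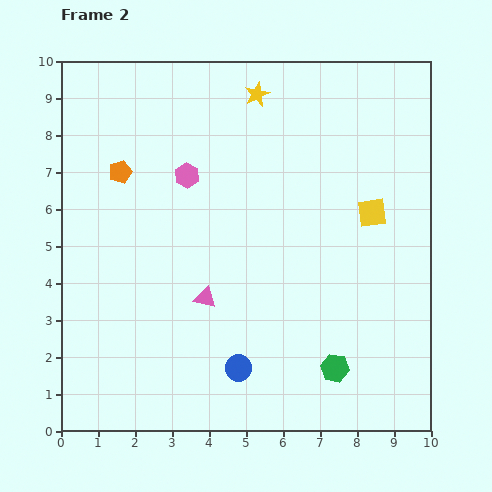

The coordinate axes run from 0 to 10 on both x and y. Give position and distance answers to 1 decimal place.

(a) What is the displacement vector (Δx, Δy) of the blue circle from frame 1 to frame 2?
(-3.5, 0.2)

The blue circle was at (8.3, 1.5) in frame 1 and (4.8, 1.7) in frame 2.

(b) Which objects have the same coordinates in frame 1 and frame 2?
the pink hexagon, the yellow star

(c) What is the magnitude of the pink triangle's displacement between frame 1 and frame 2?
3.7

The pink triangle moved from (0.8, 1.6) to (3.9, 3.6), a distance of √(3.1² + 2.0²) ≈ 3.7.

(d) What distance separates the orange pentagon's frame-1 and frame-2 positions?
1.1

The orange pentagon moved from (0.8, 7.8) to (1.6, 7.0), a distance of √(0.8² + 0.8²) ≈ 1.1.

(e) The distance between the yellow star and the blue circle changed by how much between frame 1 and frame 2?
-0.8

Distance in frame 1: 8.2. Distance in frame 2: 7.4.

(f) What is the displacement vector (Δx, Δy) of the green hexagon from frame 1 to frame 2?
(0.2, -0.7)

The green hexagon was at (7.2, 2.4) in frame 1 and (7.4, 1.7) in frame 2.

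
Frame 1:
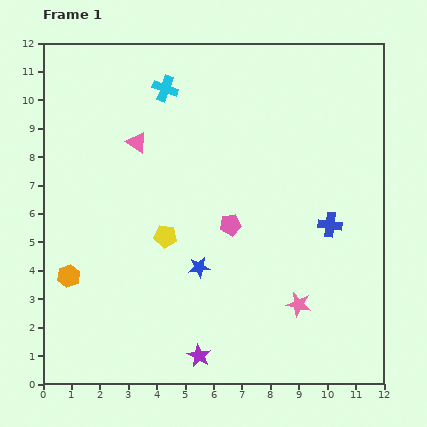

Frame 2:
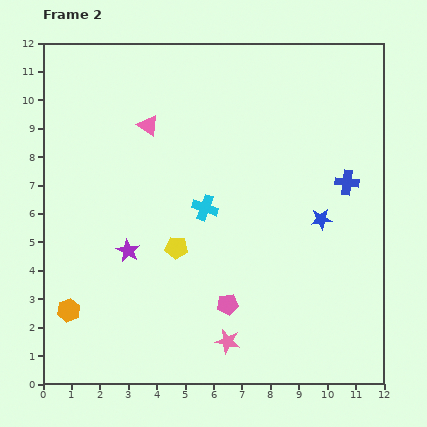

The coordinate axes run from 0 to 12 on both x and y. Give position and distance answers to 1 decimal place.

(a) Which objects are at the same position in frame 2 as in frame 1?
none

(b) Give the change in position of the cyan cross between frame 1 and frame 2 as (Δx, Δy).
(1.4, -4.2)

The cyan cross was at (4.3, 10.4) in frame 1 and (5.7, 6.2) in frame 2.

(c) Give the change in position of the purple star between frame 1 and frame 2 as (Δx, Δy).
(-2.5, 3.7)

The purple star was at (5.5, 1.0) in frame 1 and (3.0, 4.7) in frame 2.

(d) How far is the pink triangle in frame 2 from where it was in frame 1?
0.7

The pink triangle moved from (3.3, 8.5) to (3.7, 9.1), a distance of √(0.4² + 0.6²) ≈ 0.7.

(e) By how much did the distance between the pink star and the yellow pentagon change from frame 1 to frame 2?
-1.5

Distance in frame 1: 5.3. Distance in frame 2: 3.8.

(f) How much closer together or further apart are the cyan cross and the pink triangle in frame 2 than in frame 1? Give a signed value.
+1.4

Distance in frame 1: 2.1. Distance in frame 2: 3.5.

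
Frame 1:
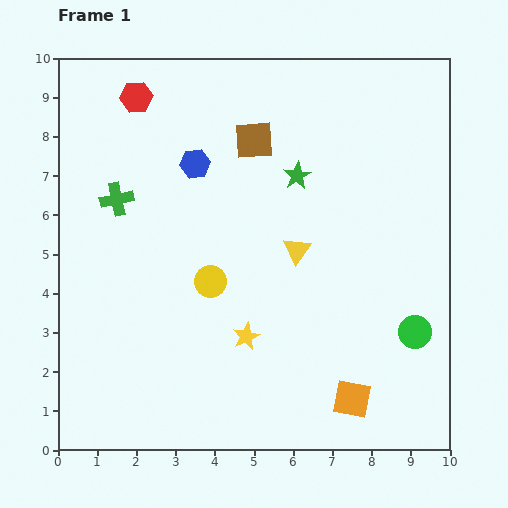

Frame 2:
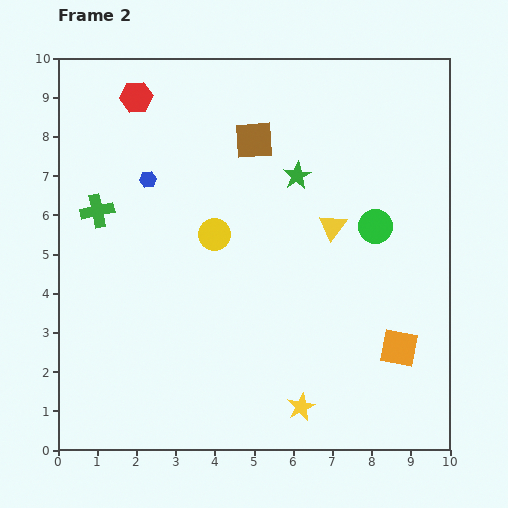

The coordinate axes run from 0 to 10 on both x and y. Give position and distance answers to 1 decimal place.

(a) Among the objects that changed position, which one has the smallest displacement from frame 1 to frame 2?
the green cross

(moved 0.6)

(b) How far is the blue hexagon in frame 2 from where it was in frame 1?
1.3

The blue hexagon moved from (3.5, 7.3) to (2.3, 6.9), a distance of √(1.2² + 0.4²) ≈ 1.3.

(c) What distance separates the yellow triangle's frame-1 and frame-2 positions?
1.1

The yellow triangle moved from (6.1, 5.1) to (7.0, 5.7), a distance of √(0.9² + 0.6²) ≈ 1.1.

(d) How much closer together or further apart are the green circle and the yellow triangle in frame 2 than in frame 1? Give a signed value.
-2.6

Distance in frame 1: 3.7. Distance in frame 2: 1.1.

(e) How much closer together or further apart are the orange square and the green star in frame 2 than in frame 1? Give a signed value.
-0.8

Distance in frame 1: 5.9. Distance in frame 2: 5.1.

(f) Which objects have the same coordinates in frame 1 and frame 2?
the green star, the red hexagon, the brown square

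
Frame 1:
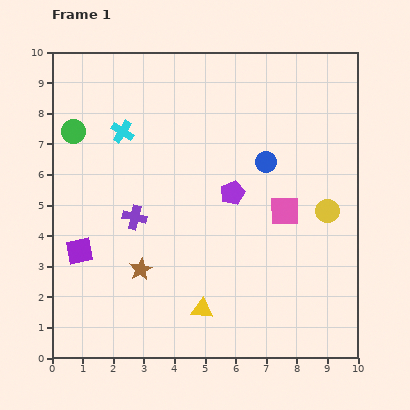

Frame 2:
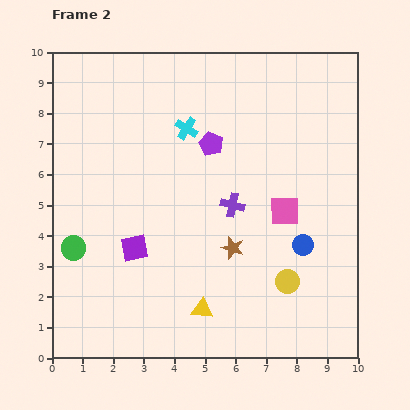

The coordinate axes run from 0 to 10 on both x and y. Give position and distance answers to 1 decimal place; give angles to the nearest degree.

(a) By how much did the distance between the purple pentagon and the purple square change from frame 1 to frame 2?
-1.1

Distance in frame 1: 5.3. Distance in frame 2: 4.2.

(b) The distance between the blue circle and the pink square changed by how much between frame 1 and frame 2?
-0.4

Distance in frame 1: 1.7. Distance in frame 2: 1.3.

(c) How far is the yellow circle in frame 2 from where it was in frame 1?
2.6

The yellow circle moved from (9.0, 4.8) to (7.7, 2.5), a distance of √(1.3² + 2.3²) ≈ 2.6.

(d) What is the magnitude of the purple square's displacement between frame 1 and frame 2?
1.8

The purple square moved from (0.9, 3.5) to (2.7, 3.6), a distance of √(1.8² + 0.1²) ≈ 1.8.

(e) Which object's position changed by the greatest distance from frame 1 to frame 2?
the green circle

(moved 3.8; next 3.2)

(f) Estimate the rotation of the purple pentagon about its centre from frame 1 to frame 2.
24° counter-clockwise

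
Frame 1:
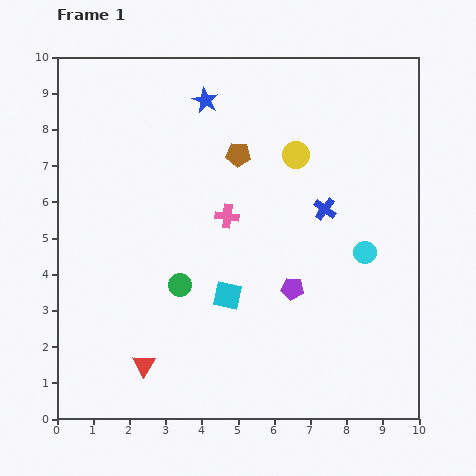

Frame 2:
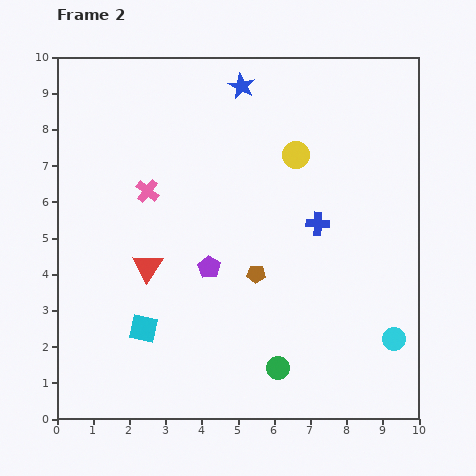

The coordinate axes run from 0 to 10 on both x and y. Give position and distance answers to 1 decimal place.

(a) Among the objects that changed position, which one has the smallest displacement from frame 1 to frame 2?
the blue cross

(moved 0.4)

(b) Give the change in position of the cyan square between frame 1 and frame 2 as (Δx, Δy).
(-2.3, -0.9)

The cyan square was at (4.7, 3.4) in frame 1 and (2.4, 2.5) in frame 2.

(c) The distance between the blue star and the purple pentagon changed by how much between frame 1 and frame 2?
-0.6

Distance in frame 1: 5.7. Distance in frame 2: 5.1.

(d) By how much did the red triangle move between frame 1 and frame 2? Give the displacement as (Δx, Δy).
(0.1, 2.7)

The red triangle was at (2.4, 1.5) in frame 1 and (2.5, 4.2) in frame 2.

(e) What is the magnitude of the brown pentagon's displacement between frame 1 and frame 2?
3.3

The brown pentagon moved from (5.0, 7.3) to (5.5, 4.0), a distance of √(0.5² + 3.3²) ≈ 3.3.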